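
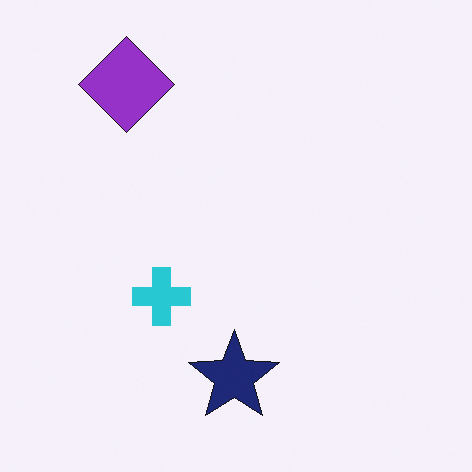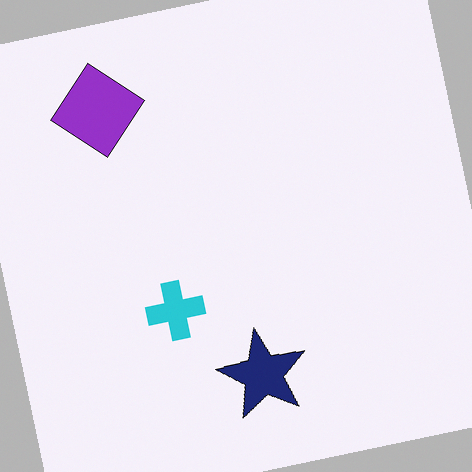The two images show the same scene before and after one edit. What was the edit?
The image was rotated counter-clockwise by a few degrees.

Every shape is tilted by the same angle and the image corners show triangular fill wedges — a whole-image rotation by a non-right angle.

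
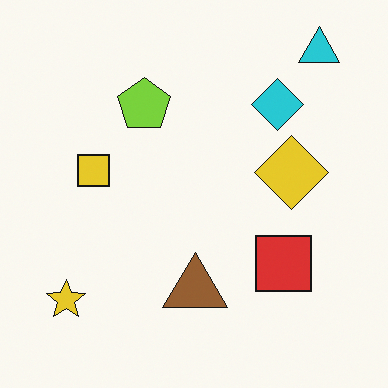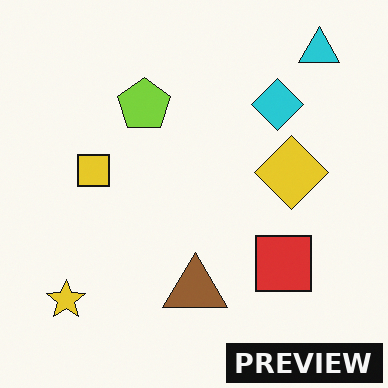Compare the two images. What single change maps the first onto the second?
It was watermarked with the text "PREVIEW" in the lower-right corner.

A dark label reading "PREVIEW" appears in the lower-right corner.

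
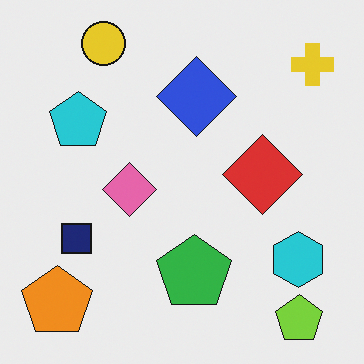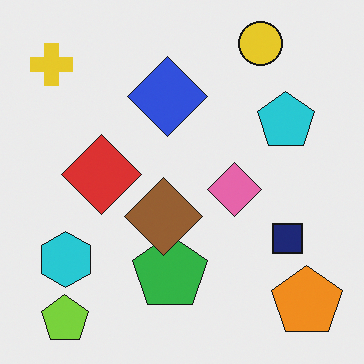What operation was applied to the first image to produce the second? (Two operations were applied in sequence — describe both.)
The transformation is: flipped horizontally (left ↔ right), then overlaid with an additional brown diamond.

The yellow cross is in the top-right of the first image and the top-left of the second — shapes on opposite sides of the vertical midline have swapped in a mirror flip. A brown diamond appears in the second image that is absent from the first.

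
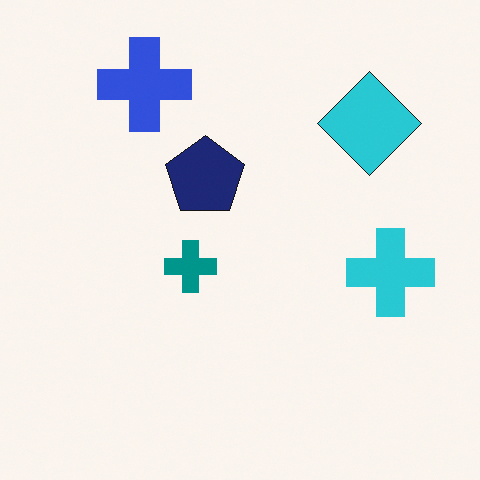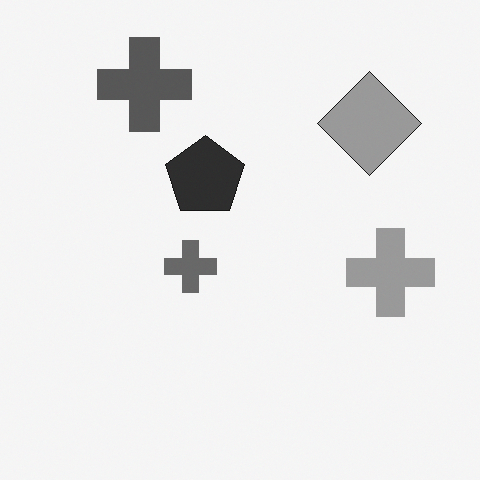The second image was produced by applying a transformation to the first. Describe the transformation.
Converted to grayscale.

All color is removed — every shape is now a shade of grey.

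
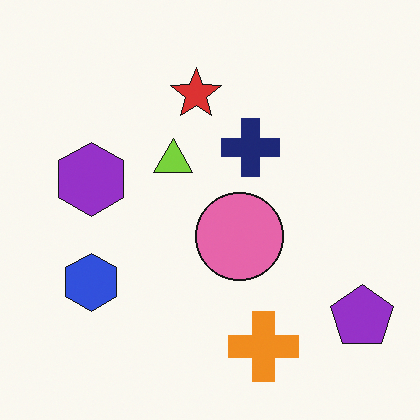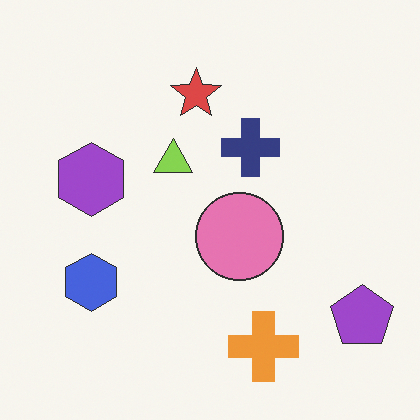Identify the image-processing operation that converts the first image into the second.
Given slightly reduced contrast.

Tones are pushed toward mid-grey across the whole image — a global contrast change.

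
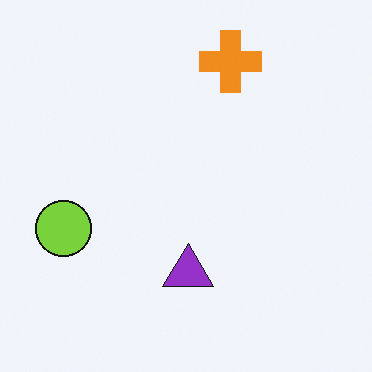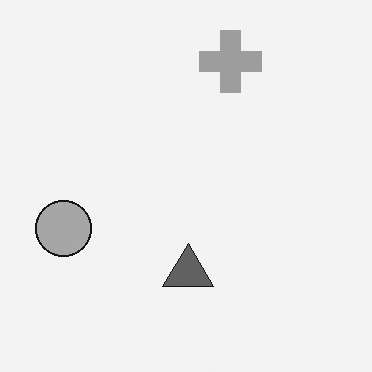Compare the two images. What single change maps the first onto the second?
This is the original image converted to grayscale.

All color is removed — every shape is now a shade of grey.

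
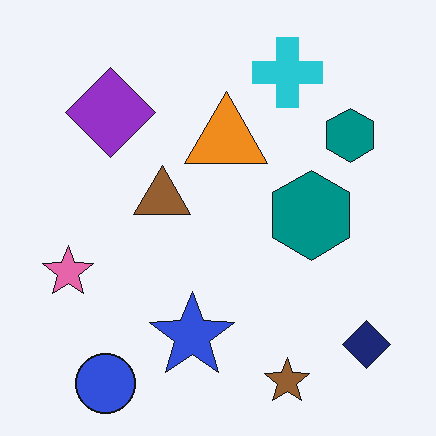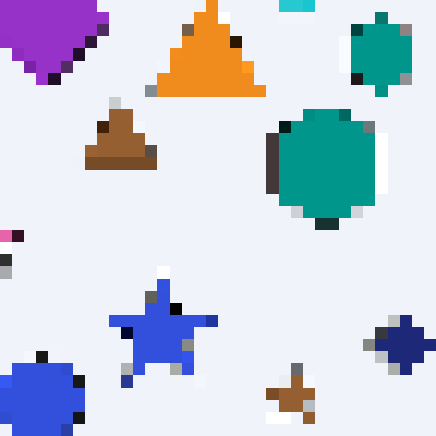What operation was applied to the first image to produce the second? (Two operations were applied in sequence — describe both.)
The second image is the first cropped to a modestly smaller region and rescaled, then coarsely pixelated.

The visible shapes are larger and the field of view is narrower; shapes near the original edges may be partly or wholly outside the frame — a crop-and-rescale. Shapes are reduced to large square blocks; fine edges and outlines are lost — a downscale-then-upscale (mosaic) effect.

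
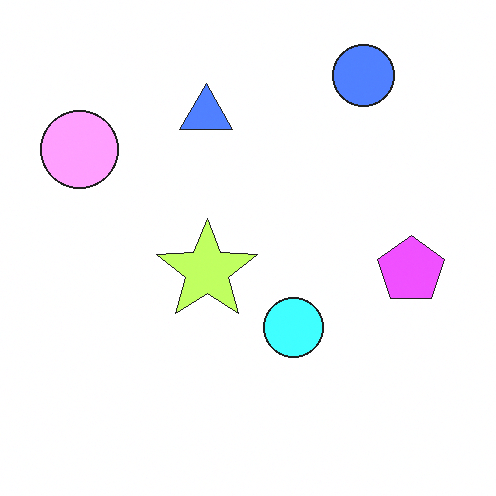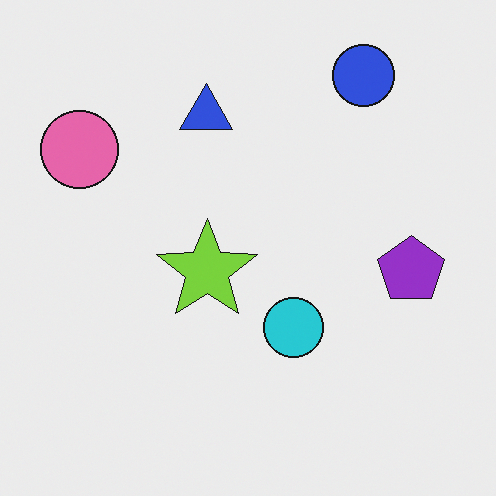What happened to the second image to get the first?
Noticeably brightened.

Every pixel — background and shapes alike — is uniformly brightened.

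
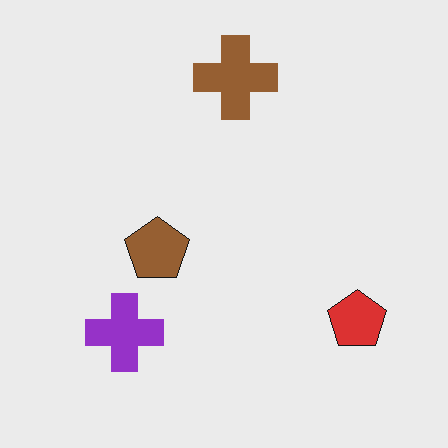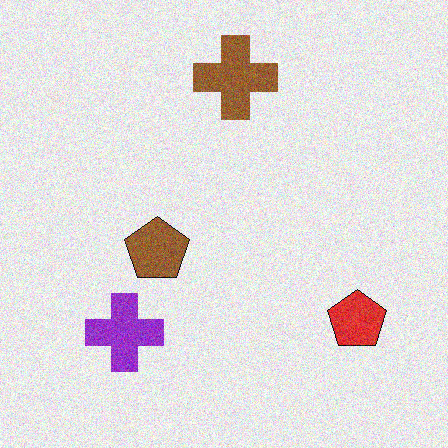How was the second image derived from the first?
The second image is the first degraded with moderate additive noise.

Random speckle covers the whole image, including the flat background.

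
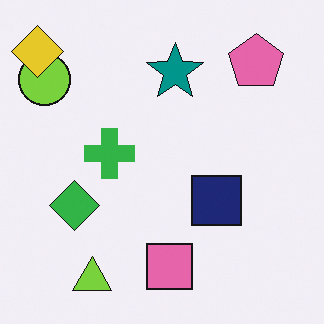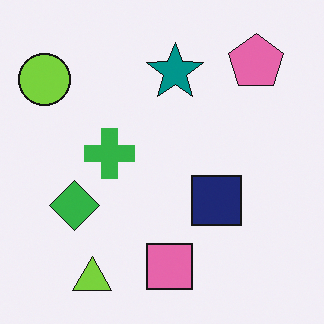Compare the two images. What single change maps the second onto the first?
This is the original image overlaid with an additional yellow diamond.

A yellow diamond appears in the first image that is absent from the second.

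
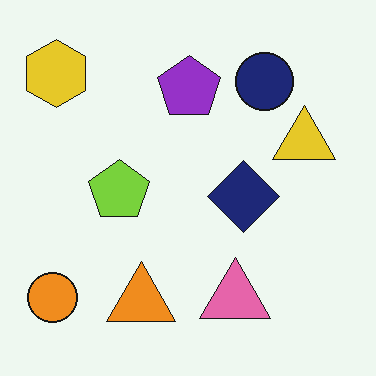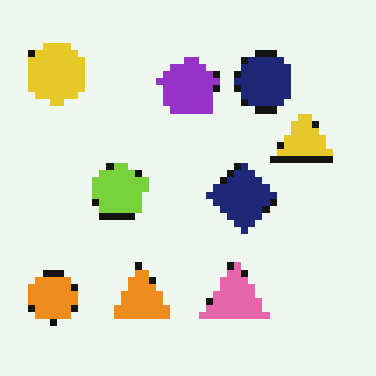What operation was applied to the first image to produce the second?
This is the original image pixelated into visible square blocks.

Shapes are reduced to large square blocks; fine edges and outlines are lost — a downscale-then-upscale (mosaic) effect.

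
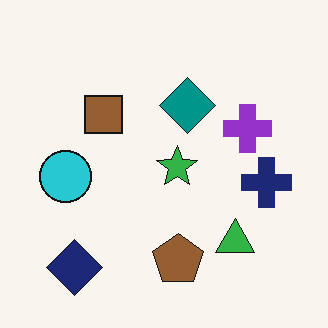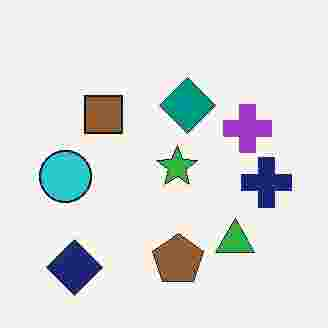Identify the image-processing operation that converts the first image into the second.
The transformation is: heavily JPEG-compressed with obvious blocking artifacts.

Blocky 8×8 compression artifacts appear around shape edges and the flat background shows ringing — characteristic JPEG degradation.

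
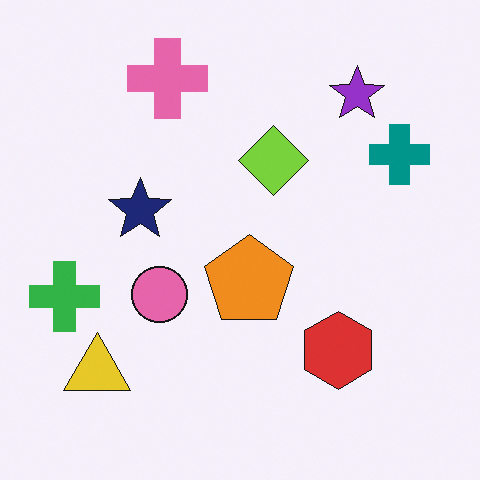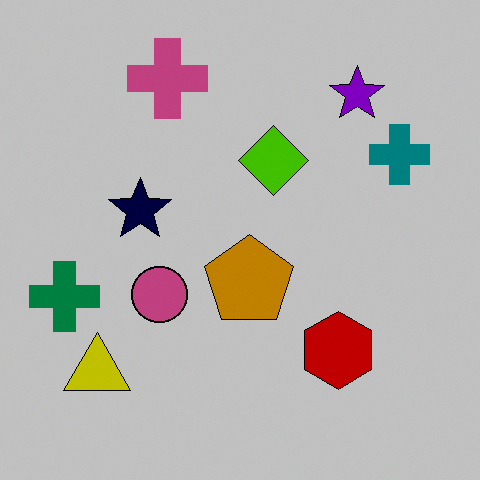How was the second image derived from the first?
The image was heavily posterized to just a handful of flat colors.

Each flat color has snapped to a coarser quantized level — most visibly, the near-white background has dropped to a flat grey.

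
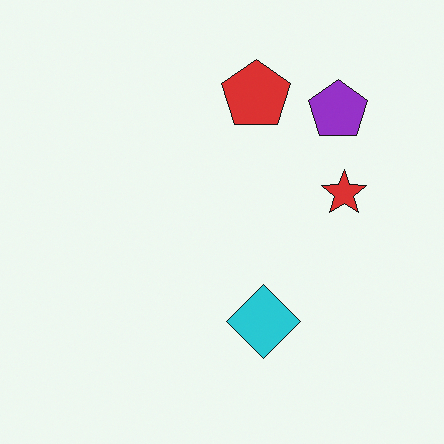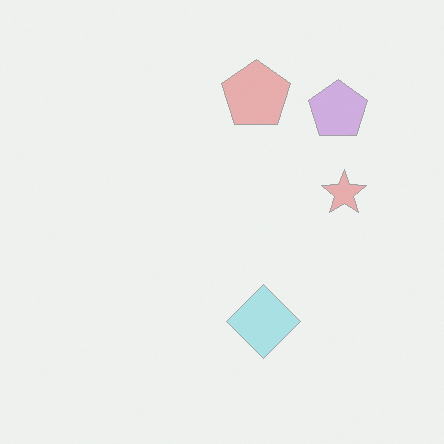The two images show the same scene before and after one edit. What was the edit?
Washed out (contrast reduced).

Tones are pushed toward mid-grey across the whole image — a global contrast change.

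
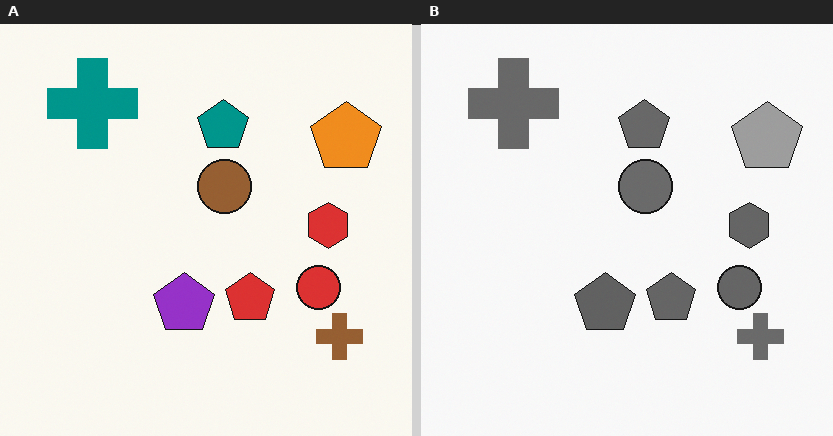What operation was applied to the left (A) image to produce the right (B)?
The transformation is: converted to grayscale.

All color is removed — every shape is now a shade of grey.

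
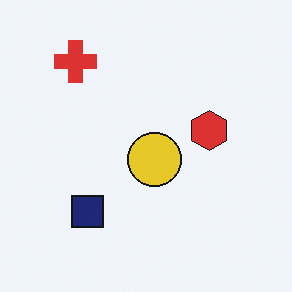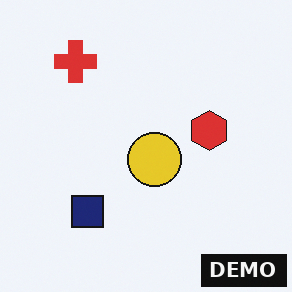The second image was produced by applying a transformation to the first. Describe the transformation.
The image was watermarked with the text "DEMO" in the lower-right corner.

A dark label reading "DEMO" appears in the lower-right corner.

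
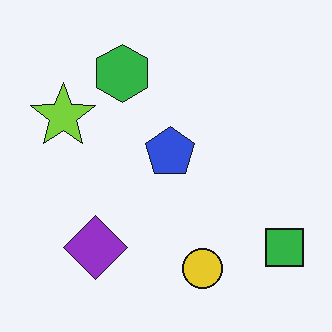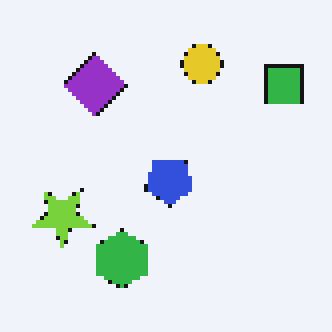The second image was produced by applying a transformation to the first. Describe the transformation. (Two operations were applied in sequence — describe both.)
This is the original image mildly pixelated, then flipped vertically (top ↔ bottom).

Shapes are reduced to large square blocks; fine edges and outlines are lost — a downscale-then-upscale (mosaic) effect. The yellow circle is in the bottom of the first image and the top of the second — shapes on opposite sides of the horizontal midline have swapped in a mirror flip.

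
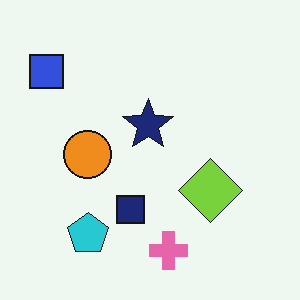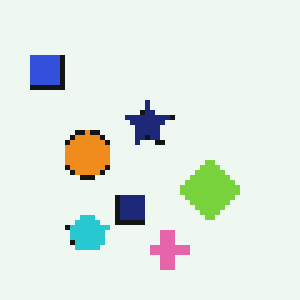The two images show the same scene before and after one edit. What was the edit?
It was lightly pixelated (a mild mosaic effect).

Shapes are reduced to large square blocks; fine edges and outlines are lost — a downscale-then-upscale (mosaic) effect.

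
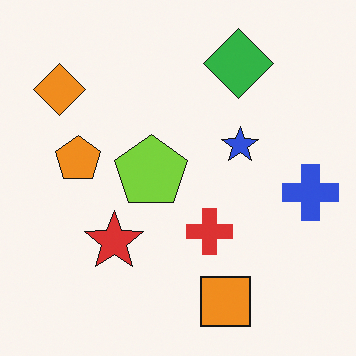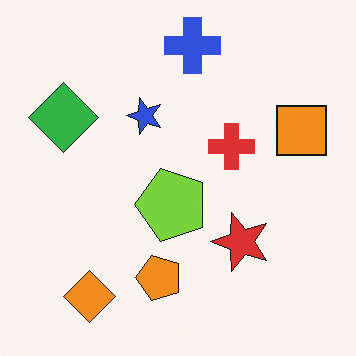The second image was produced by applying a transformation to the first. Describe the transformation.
The second image is the first rotated 90° counter-clockwise.

The orange diamond sits in the top-left of the first image and the bottom-left of the second — consistent with a whole-image 90° counter-clockwise rotation.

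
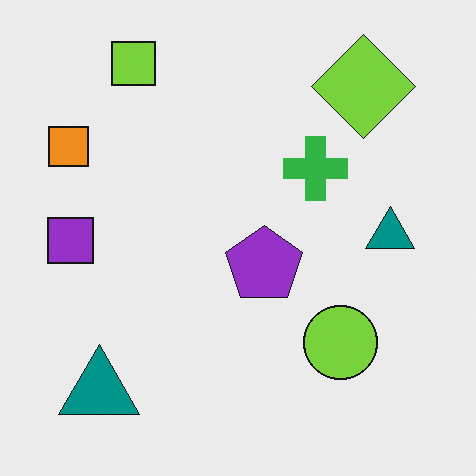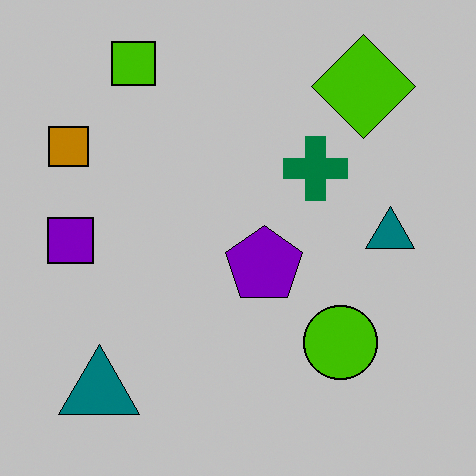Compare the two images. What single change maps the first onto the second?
The transformation is: heavily posterized to just a handful of flat colors.

Each flat color has snapped to a coarser quantized level — most visibly, the near-white background has dropped to a flat grey.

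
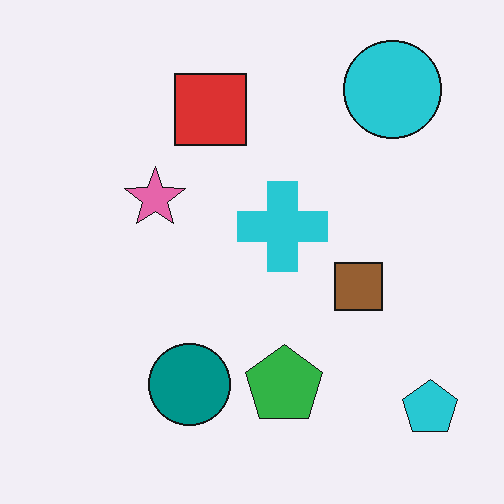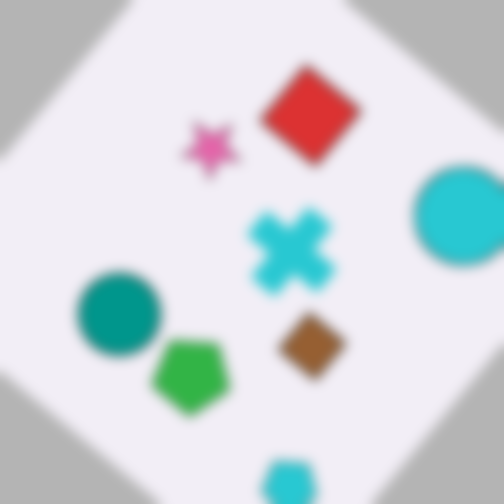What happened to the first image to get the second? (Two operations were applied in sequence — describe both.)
The image was rotated clockwise by a large amount — several tens of degrees, then strongly gaussian-blurred.

Every shape is tilted by the same angle and the image corners show triangular fill wedges — a whole-image rotation by a non-right angle. Shape edges and outlines are uniformly softened across the whole image.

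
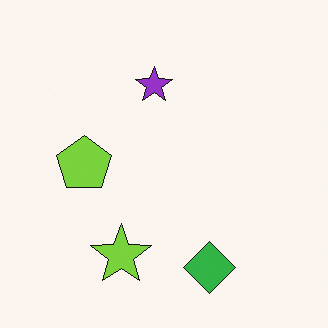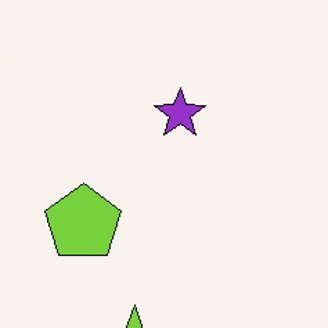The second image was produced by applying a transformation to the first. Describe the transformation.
Cropped to a modestly smaller region and rescaled.

The visible shapes are larger and the field of view is narrower; shapes near the original edges may be partly or wholly outside the frame — a crop-and-rescale.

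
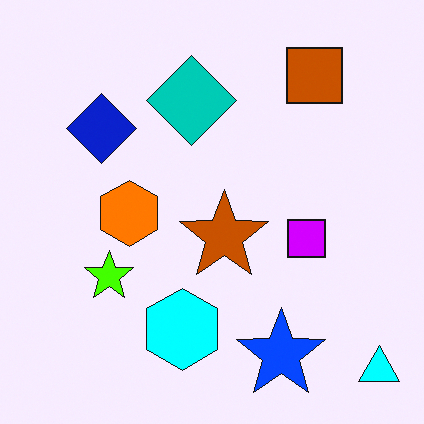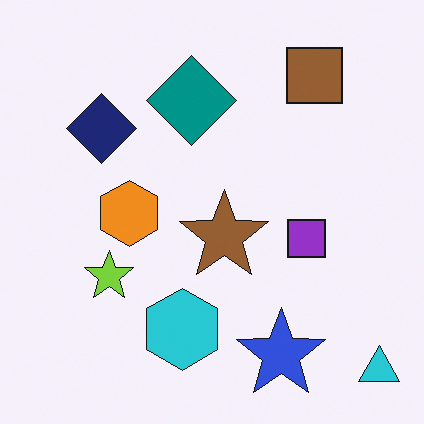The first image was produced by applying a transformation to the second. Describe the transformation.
The transformation is: made much more vivid (saturation change).

All colors are more vivid — a global saturation change.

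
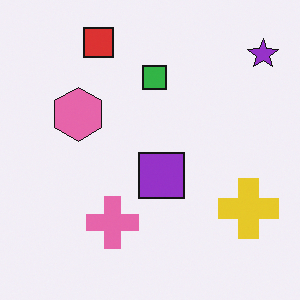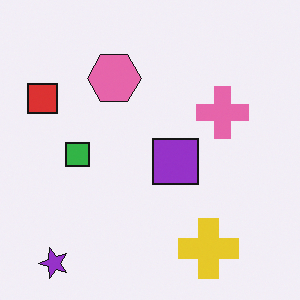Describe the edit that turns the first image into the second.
The transformation is: transposed (reflected across the top-left ↔ bottom-right diagonal).

Shapes have swapped their row and column positions — what was in the top-right is now in the bottom-left — a diagonal reflection.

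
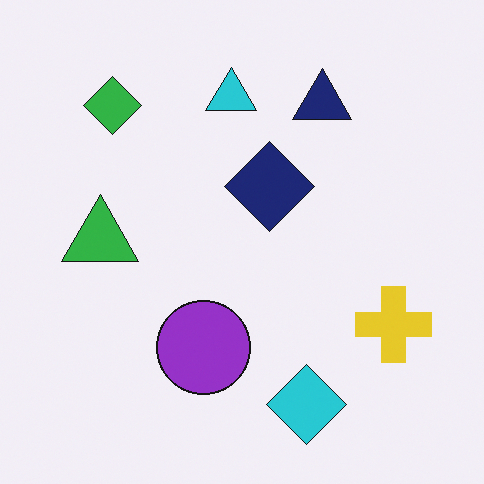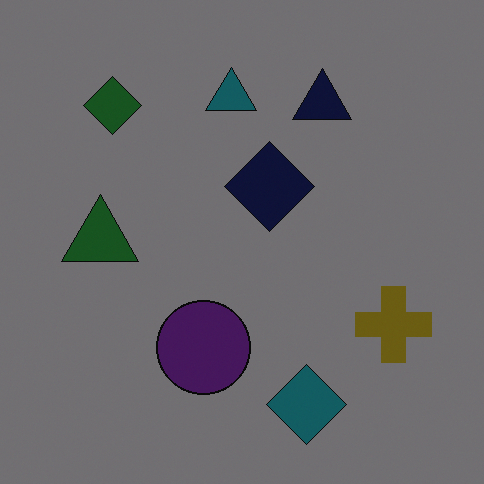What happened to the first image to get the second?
The image was darkened a lot.

Every pixel — background and shapes alike — is uniformly darkened.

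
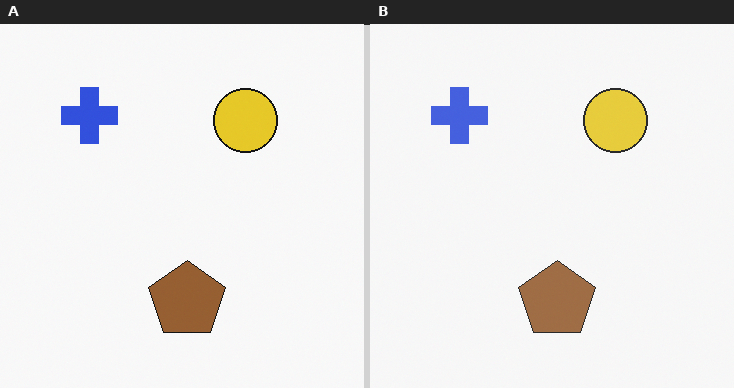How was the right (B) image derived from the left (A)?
Given slightly reduced contrast.

Tones are pushed toward mid-grey across the whole image — a global contrast change.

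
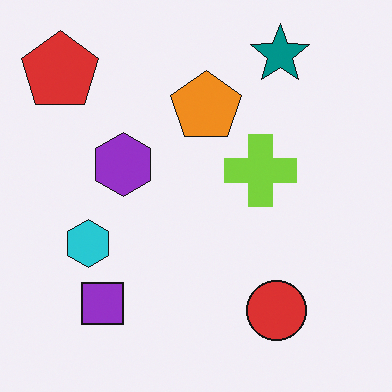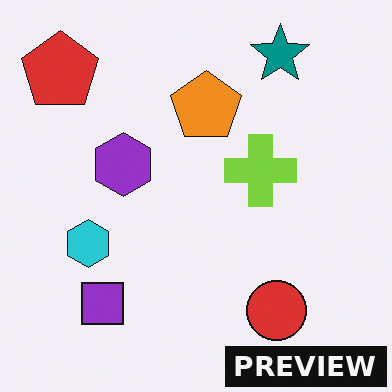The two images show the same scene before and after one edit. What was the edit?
It was watermarked with the text "PREVIEW" in the lower-right corner.

A dark label reading "PREVIEW" appears in the lower-right corner.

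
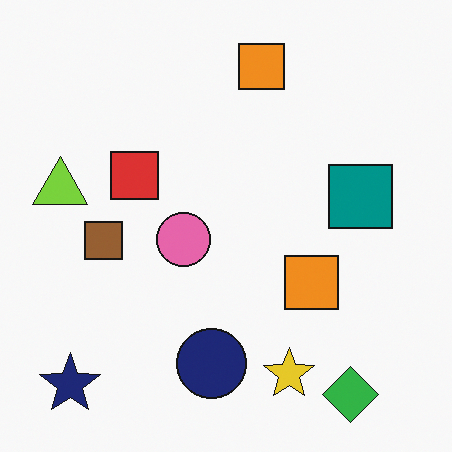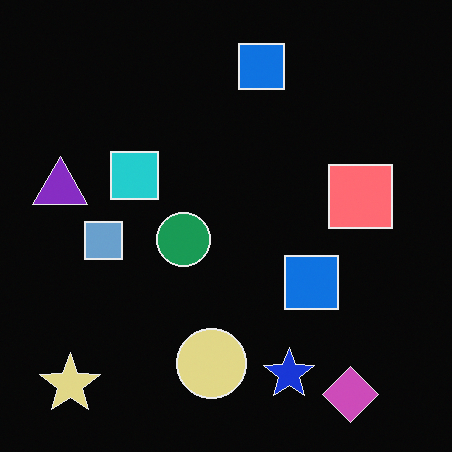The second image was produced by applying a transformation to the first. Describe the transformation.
It was color-inverted (negative).

The light background has become dark and every shape's color is its complement — a photographic negative.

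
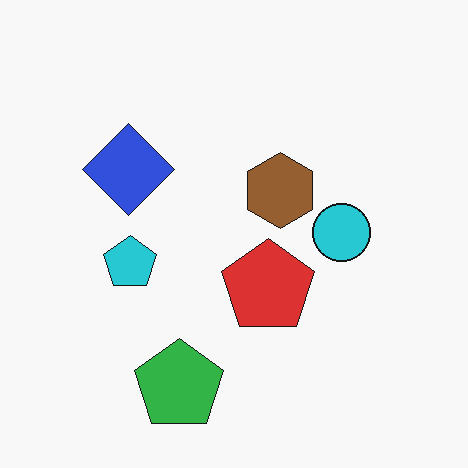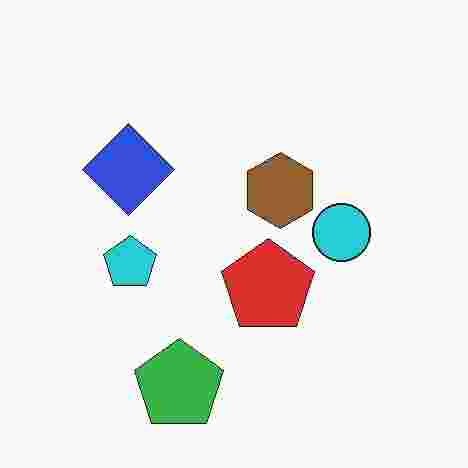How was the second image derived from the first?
The transformation is: heavily JPEG-compressed with obvious blocking artifacts.

Blocky 8×8 compression artifacts appear around shape edges and the flat background shows ringing — characteristic JPEG degradation.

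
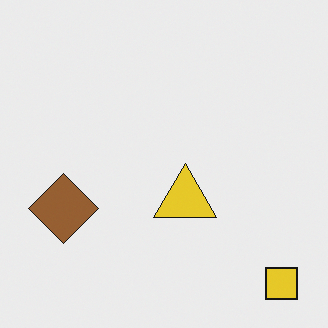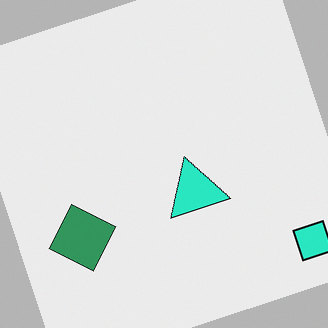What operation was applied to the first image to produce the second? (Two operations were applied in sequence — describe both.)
The transformation is: hue-shifted noticeably, then rotated counter-clockwise by a moderate amount.

Every shape's color has rotated by the same amount around the hue wheel — a uniform hue shift. Every shape is tilted by the same angle and the image corners show triangular fill wedges — a whole-image rotation by a non-right angle.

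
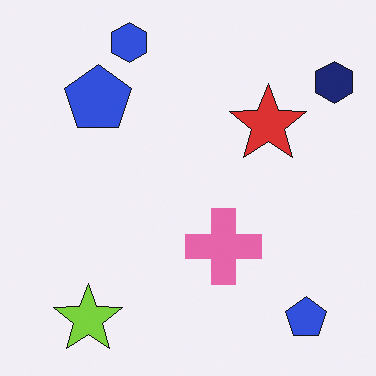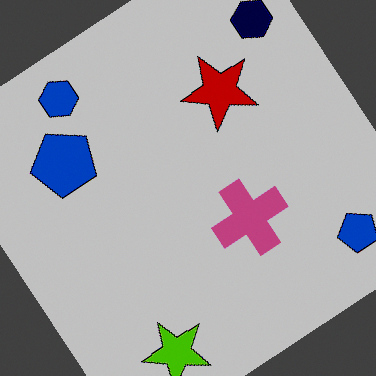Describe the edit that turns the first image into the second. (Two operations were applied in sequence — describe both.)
It was rotated counter-clockwise by a large amount — several tens of degrees, then aggressively posterized.

Every shape is tilted by the same angle and the image corners show triangular fill wedges — a whole-image rotation by a non-right angle. Each flat color has snapped to a coarser quantized level — most visibly, the near-white background has dropped to a flat grey.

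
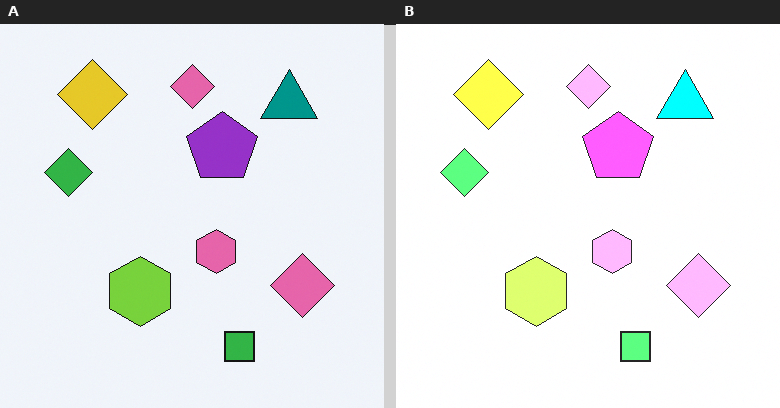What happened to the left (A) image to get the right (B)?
This is the original image noticeably brightened.

Every pixel — background and shapes alike — is uniformly brightened.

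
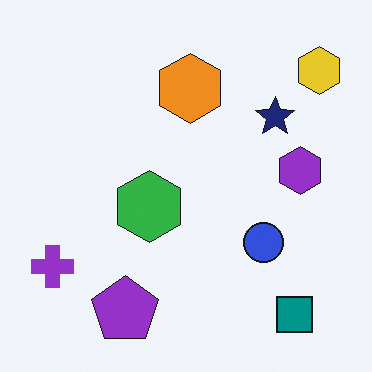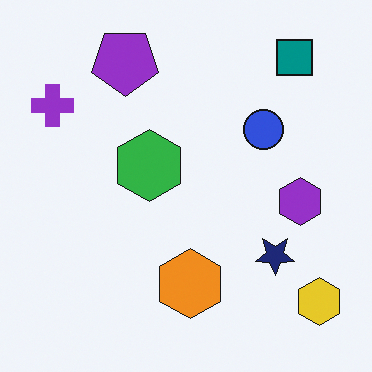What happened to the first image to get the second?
It was flipped vertically (top ↔ bottom).

The teal square is in the bottom-right of the first image and the top-right of the second — shapes on opposite sides of the horizontal midline have swapped in a mirror flip.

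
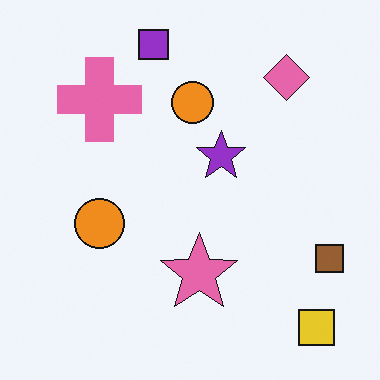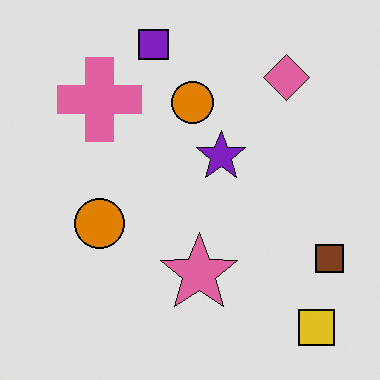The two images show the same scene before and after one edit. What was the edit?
The second image is the first posterized to a reduced palette.

Each flat color has snapped to a coarser quantized level — most visibly, the near-white background has dropped to a flat grey.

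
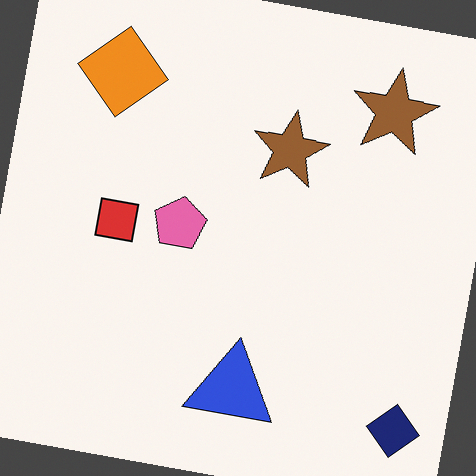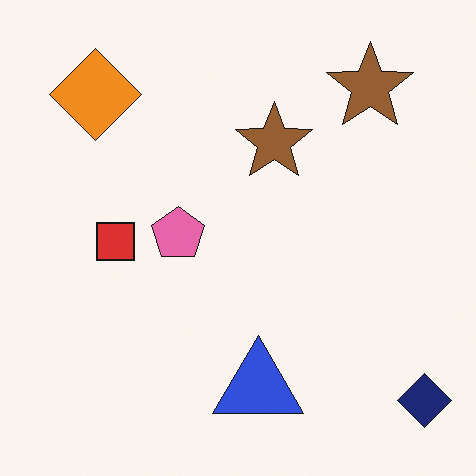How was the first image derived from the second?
The first image is the second rotated clockwise by a small amount.

Every shape is tilted by the same angle and the image corners show triangular fill wedges — a whole-image rotation by a non-right angle.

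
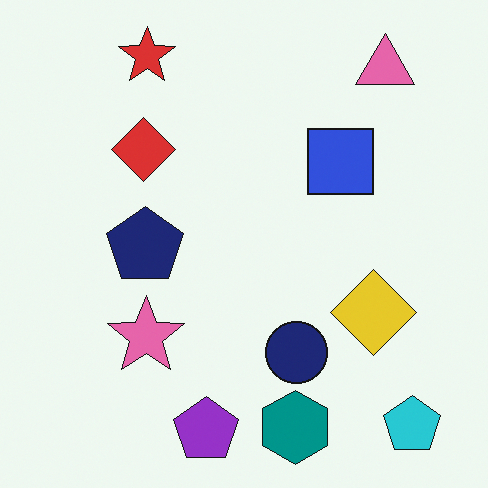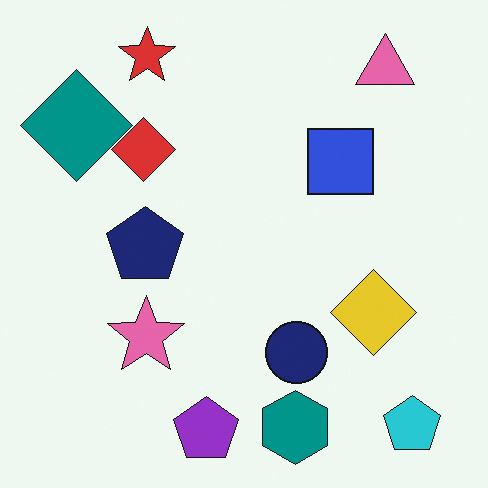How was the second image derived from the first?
The second image is the first overlaid with an additional teal diamond.

A teal diamond appears in the second image that is absent from the first.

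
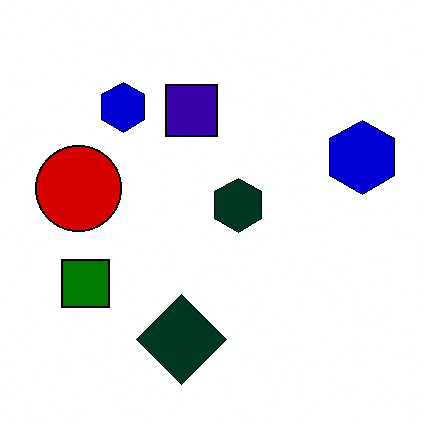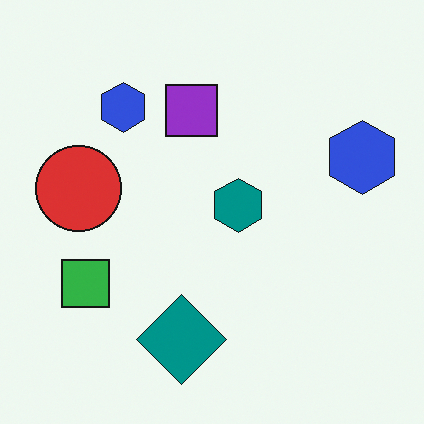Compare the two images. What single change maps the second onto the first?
The image was given much higher contrast.

Tones are pushed away from mid-grey across the whole image — a global contrast change.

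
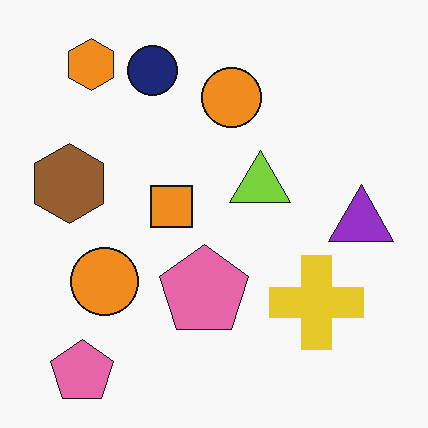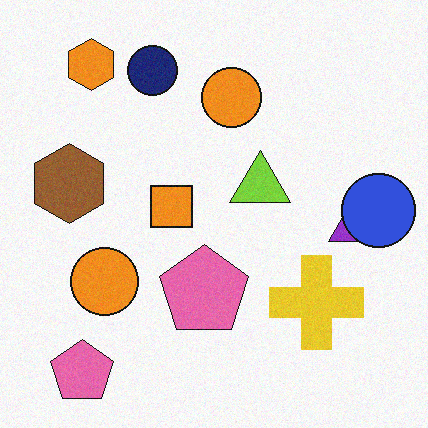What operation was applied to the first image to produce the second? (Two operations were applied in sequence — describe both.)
The second image is the first degraded with subtle gaussian noise, then overlaid with an additional blue circle.

Random speckle covers the whole image, including the flat background. A blue circle appears in the second image that is absent from the first.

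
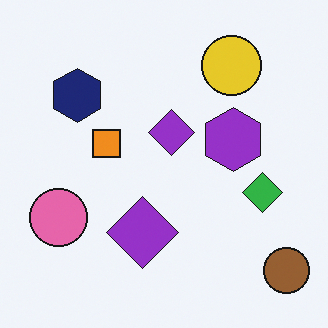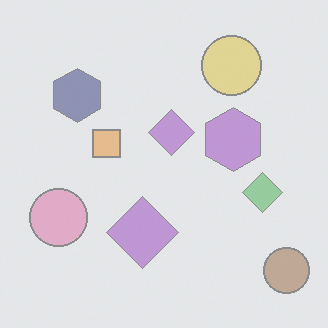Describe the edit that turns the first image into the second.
The second image is the first given much lower contrast.

Tones are pushed toward mid-grey across the whole image — a global contrast change.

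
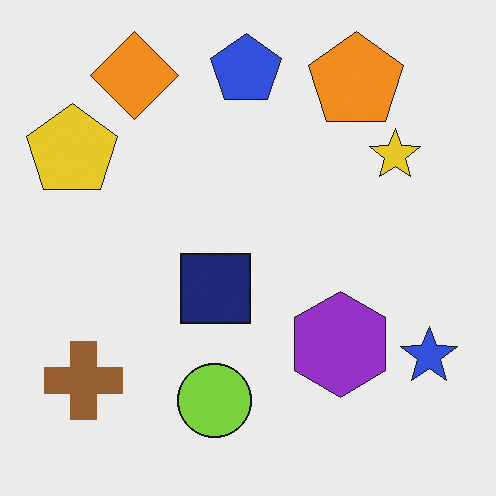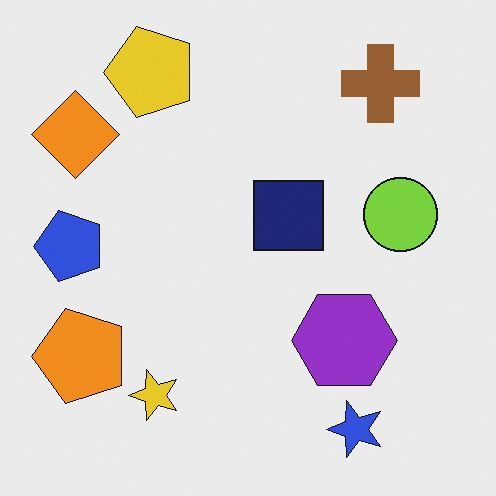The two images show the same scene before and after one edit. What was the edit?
It was transposed (reflected across the top-left ↔ bottom-right diagonal).

Shapes have swapped their row and column positions — what was in the top-right is now in the bottom-left — a diagonal reflection.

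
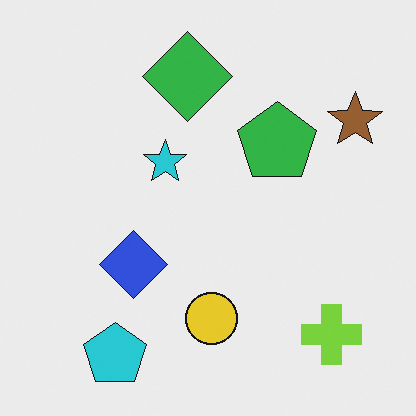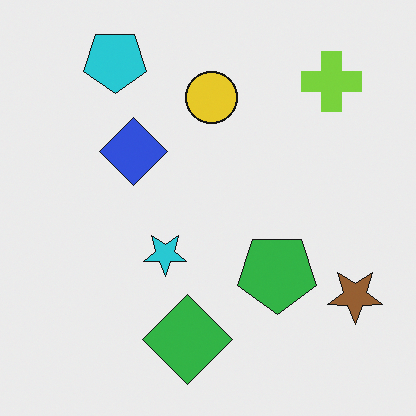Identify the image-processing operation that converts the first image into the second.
The second image is the first flipped vertically (top ↔ bottom).

The cyan pentagon is in the bottom-left of the first image and the top-left of the second — shapes on opposite sides of the horizontal midline have swapped in a mirror flip.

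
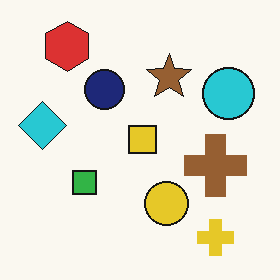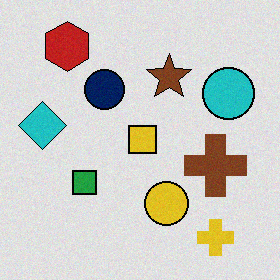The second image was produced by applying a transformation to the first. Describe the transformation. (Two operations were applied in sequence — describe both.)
It was moderately posterized, then degraded with subtle gaussian noise.

Each flat color has snapped to a coarser quantized level — most visibly, the near-white background has dropped to a flat grey. Random speckle covers the whole image, including the flat background.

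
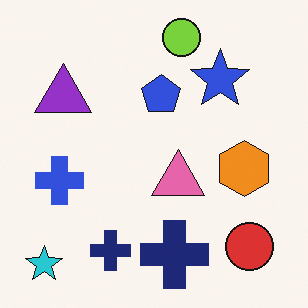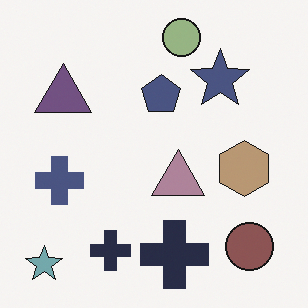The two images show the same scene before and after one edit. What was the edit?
The second image is the first made much more muted (saturation change).

All colors are more muted and greyish — a global saturation change.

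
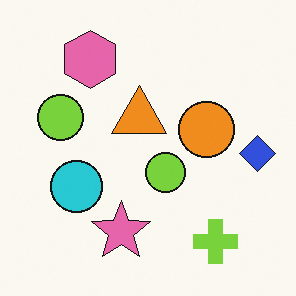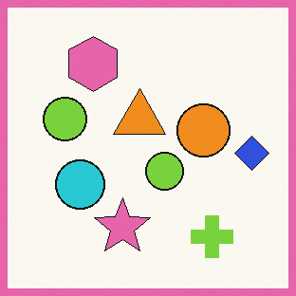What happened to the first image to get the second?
Framed with a pink border.

A solid pink frame runs around the edge of the second image, with the content slightly shrunk inside it.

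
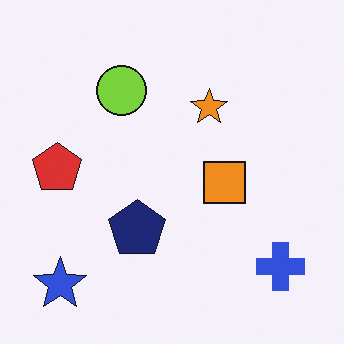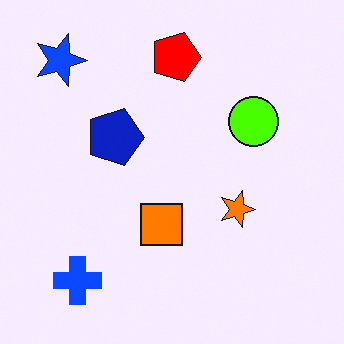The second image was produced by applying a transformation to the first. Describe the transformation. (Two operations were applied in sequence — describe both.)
This is the original image heavily oversaturated, then rotated 90° clockwise.

All colors are more vivid — a global saturation change. The blue star sits in the bottom-left of the first image and the top-left of the second — consistent with a whole-image 90° clockwise rotation.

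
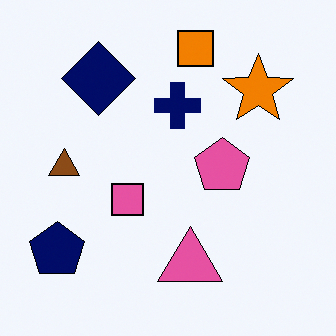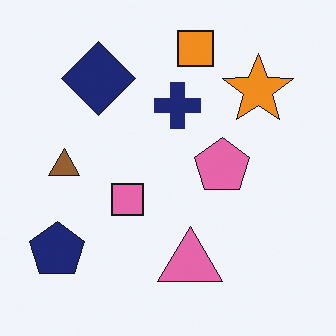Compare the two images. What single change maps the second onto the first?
It was given slightly increased contrast.

Tones are pushed away from mid-grey across the whole image — a global contrast change.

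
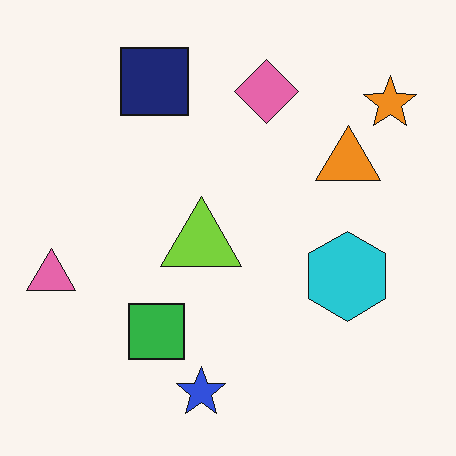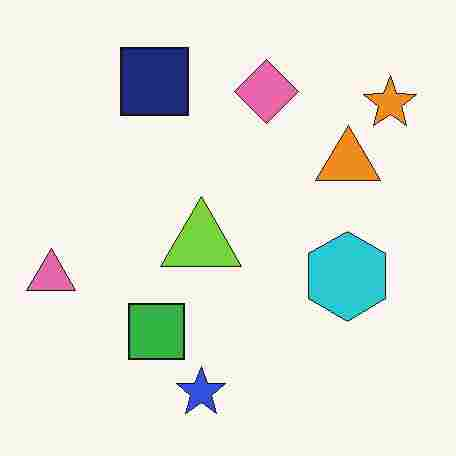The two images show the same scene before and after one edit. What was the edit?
The image was heavily JPEG-compressed with obvious blocking artifacts.

Blocky 8×8 compression artifacts appear around shape edges and the flat background shows ringing — characteristic JPEG degradation.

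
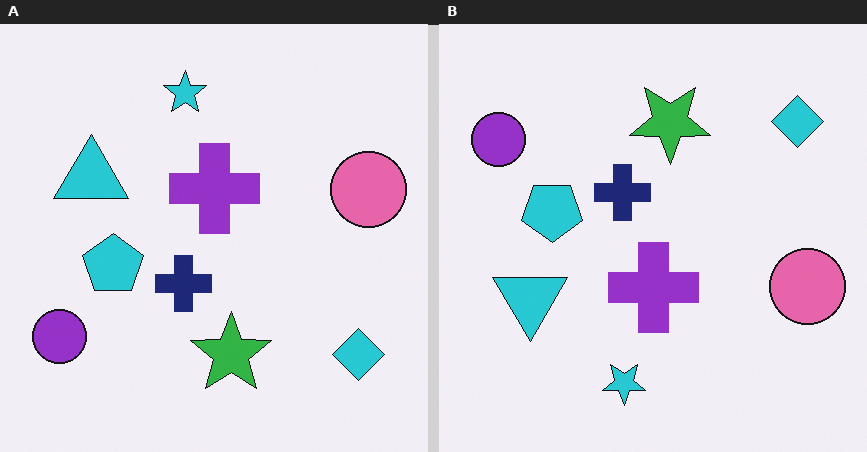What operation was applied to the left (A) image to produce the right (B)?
The transformation is: flipped vertically (top ↔ bottom).

The cyan star is in the top of the left (A) image and the bottom of the right (B) — shapes on opposite sides of the horizontal midline have swapped in a mirror flip.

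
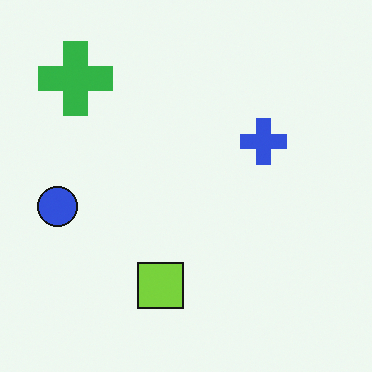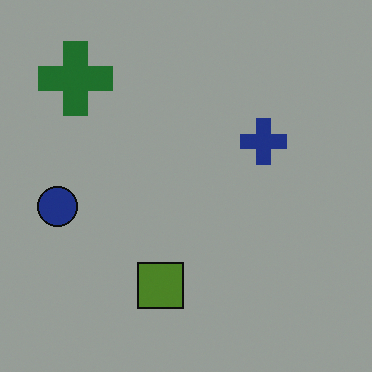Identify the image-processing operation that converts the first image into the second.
It was substantially darkened.

Every pixel — background and shapes alike — is uniformly darkened.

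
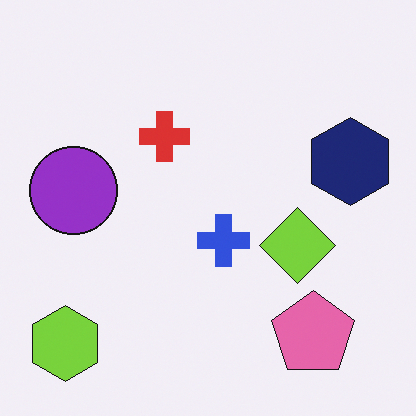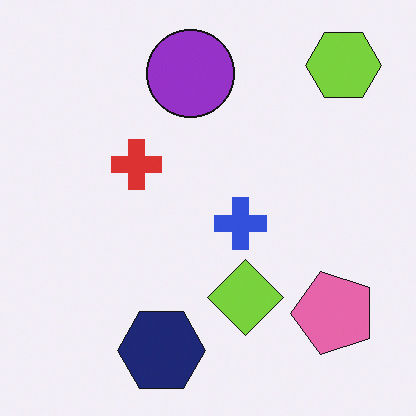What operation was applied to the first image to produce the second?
The image was transposed (reflected across the top-left ↔ bottom-right diagonal).

Shapes have swapped their row and column positions — what was in the top-right is now in the bottom-left — a diagonal reflection.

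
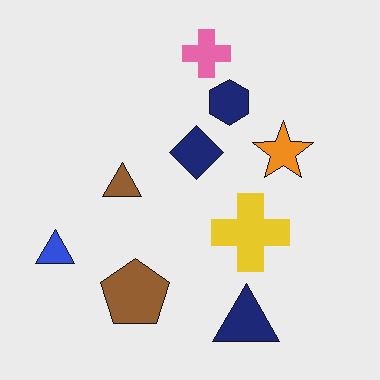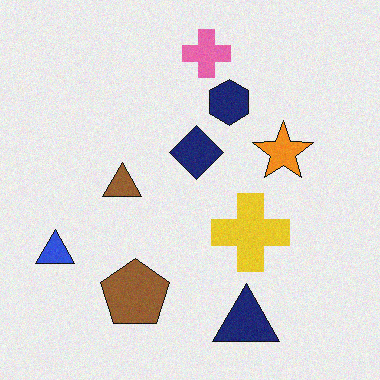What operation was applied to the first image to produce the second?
Degraded with subtle gaussian noise.

Random speckle covers the whole image, including the flat background.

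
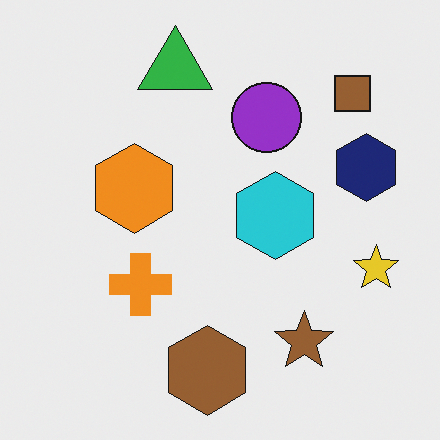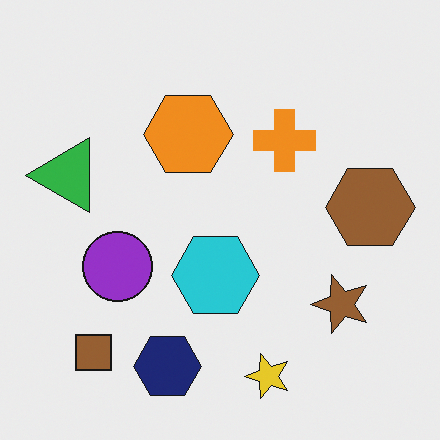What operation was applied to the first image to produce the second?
The image was transposed (reflected across the top-left ↔ bottom-right diagonal).

Shapes have swapped their row and column positions — what was in the top-right is now in the bottom-left — a diagonal reflection.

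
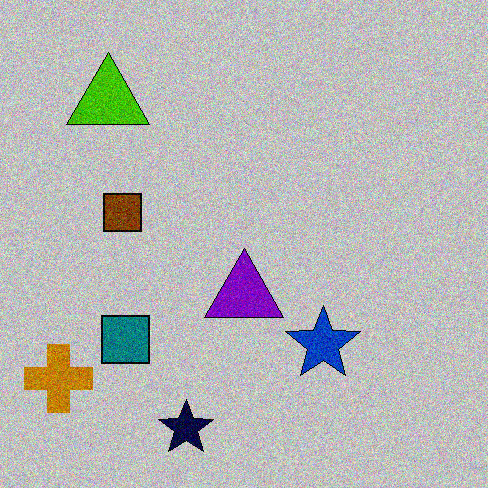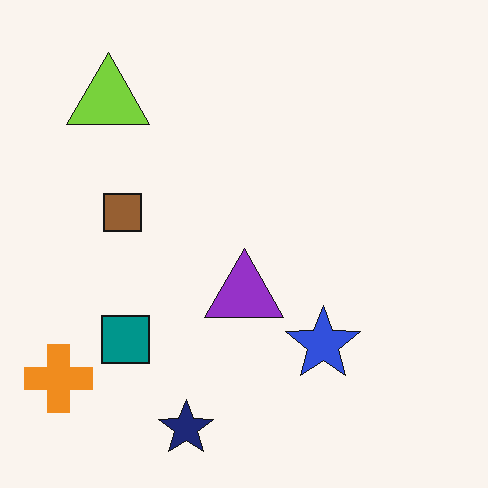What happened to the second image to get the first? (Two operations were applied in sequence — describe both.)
The transformation is: heavily posterized to just a handful of flat colors, then degraded with moderate additive noise.

Each flat color has snapped to a coarser quantized level — most visibly, the near-white background has dropped to a flat grey. Random speckle covers the whole image, including the flat background.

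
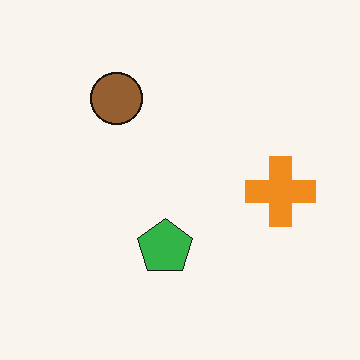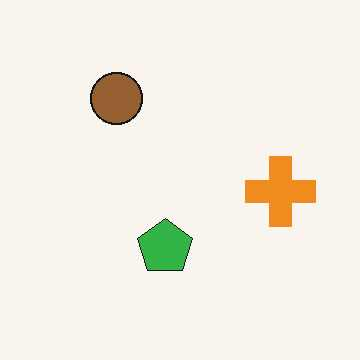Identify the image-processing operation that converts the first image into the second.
It was given moderate JPEG compression.

Blocky 8×8 compression artifacts appear around shape edges and the flat background shows ringing — characteristic JPEG degradation.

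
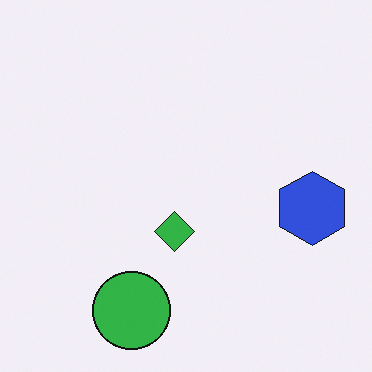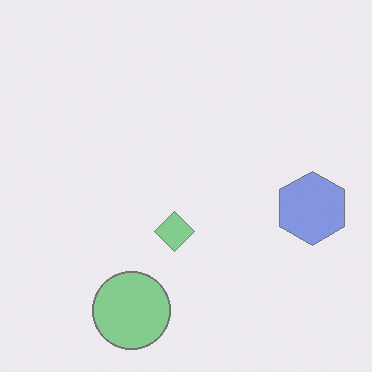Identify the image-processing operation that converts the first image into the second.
This is the original image given much lower contrast.

Tones are pushed toward mid-grey across the whole image — a global contrast change.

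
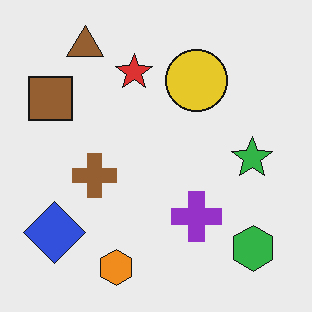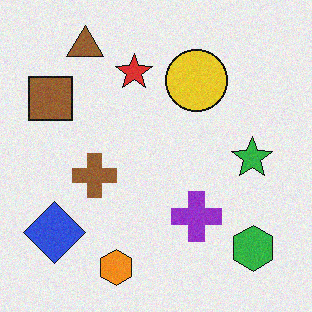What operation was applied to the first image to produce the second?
This is the original image degraded with light additive noise.

Random speckle covers the whole image, including the flat background.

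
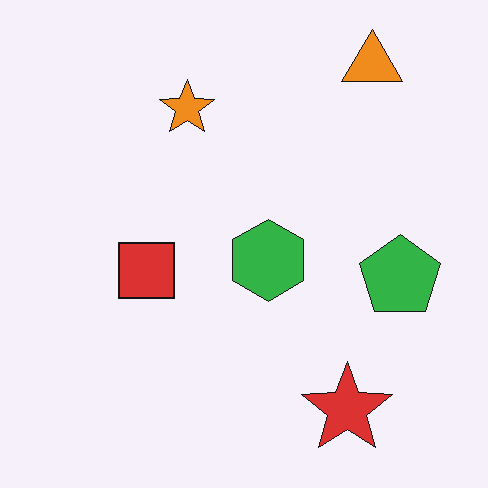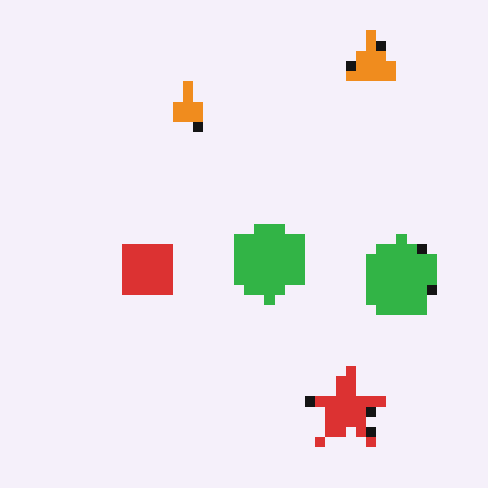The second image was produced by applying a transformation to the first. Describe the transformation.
The image was coarsely pixelated.

Shapes are reduced to large square blocks; fine edges and outlines are lost — a downscale-then-upscale (mosaic) effect.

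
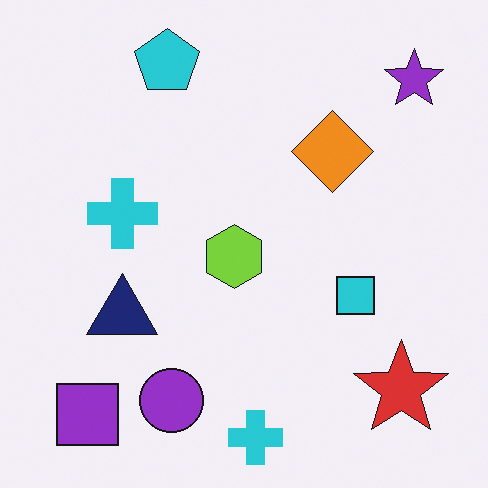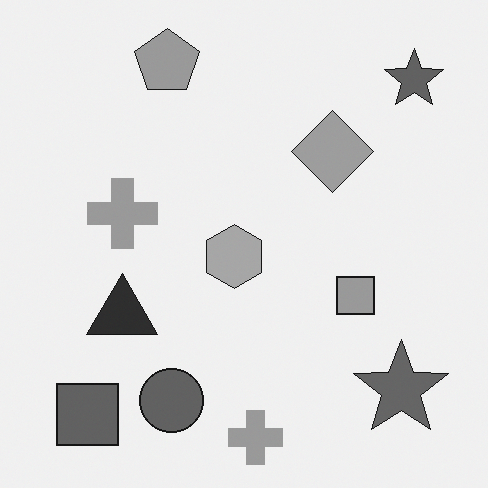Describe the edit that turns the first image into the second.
This is the original image converted to grayscale.

All color is removed — every shape is now a shade of grey.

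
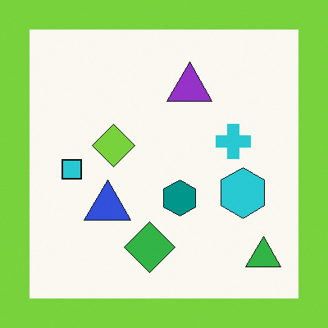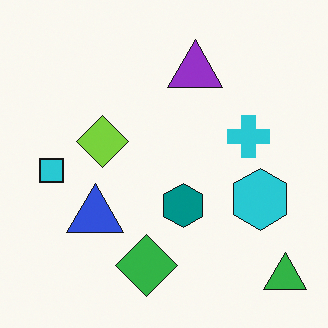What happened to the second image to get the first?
Framed with a lime border.

A solid lime frame runs around the edge of the first image, with the content slightly shrunk inside it.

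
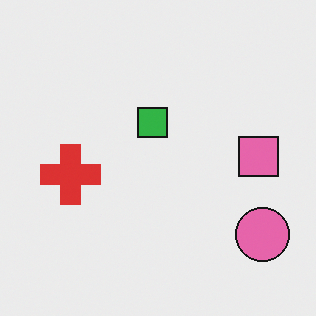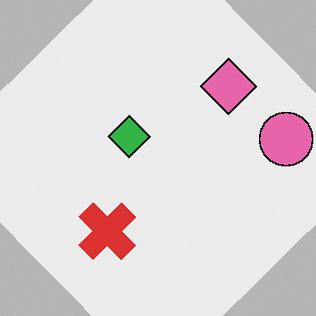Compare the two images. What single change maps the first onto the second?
The second image is the first rotated counter-clockwise by a large amount — several tens of degrees.

Every shape is tilted by the same angle and the image corners show triangular fill wedges — a whole-image rotation by a non-right angle.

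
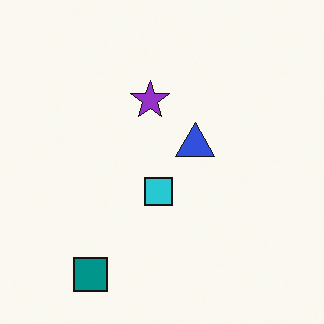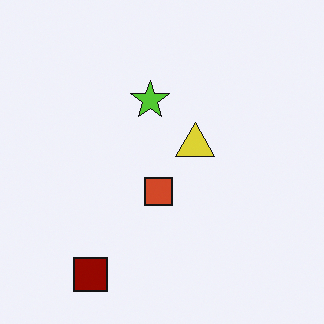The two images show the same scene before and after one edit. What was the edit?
This is the original image hue-shifted through roughly half the color wheel.

Every shape's color has rotated by the same amount around the hue wheel — a uniform hue shift.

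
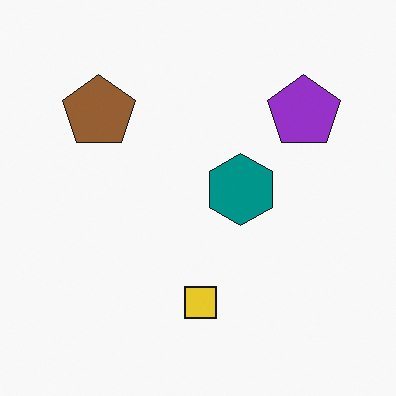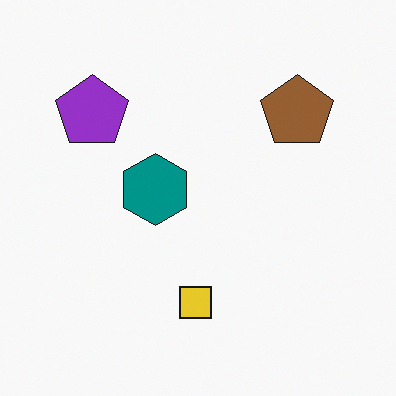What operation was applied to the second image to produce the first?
The image was flipped horizontally (left ↔ right).

The purple pentagon is in the top-left of the second image and the top-right of the first — shapes on opposite sides of the vertical midline have swapped in a mirror flip.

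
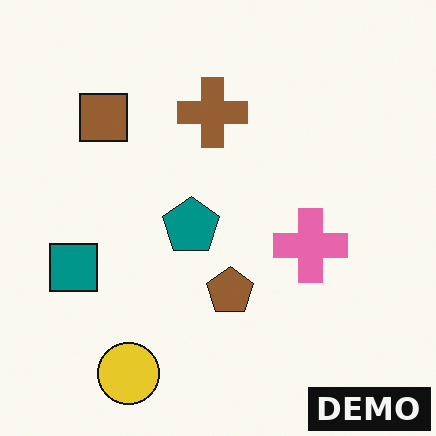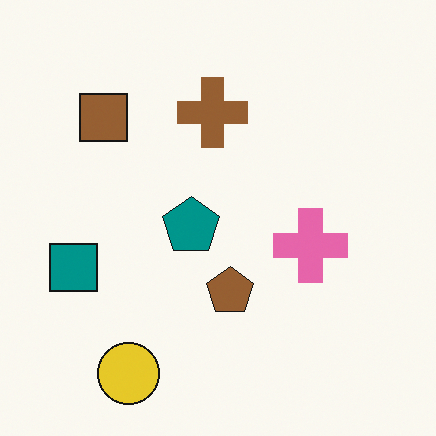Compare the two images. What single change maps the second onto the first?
This is the original image watermarked with the text "DEMO" in the lower-right corner.

A dark label reading "DEMO" appears in the lower-right corner.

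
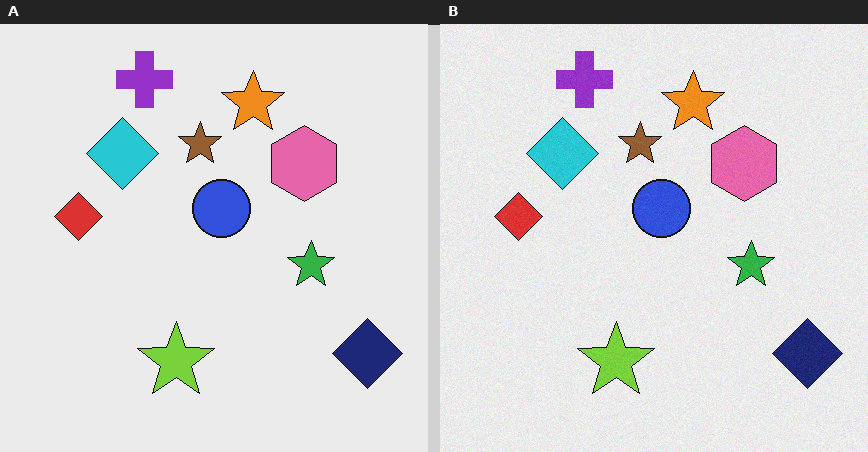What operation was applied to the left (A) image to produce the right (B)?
Degraded with light additive noise.

Random speckle covers the whole image, including the flat background.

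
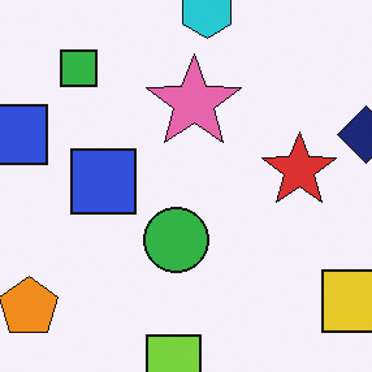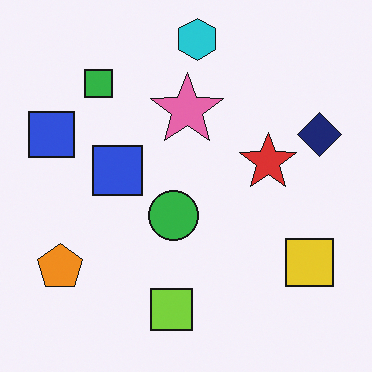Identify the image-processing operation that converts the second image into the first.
Cropped to a modestly smaller region and rescaled.

The visible shapes are larger and the field of view is narrower; shapes near the original edges may be partly or wholly outside the frame — a crop-and-rescale.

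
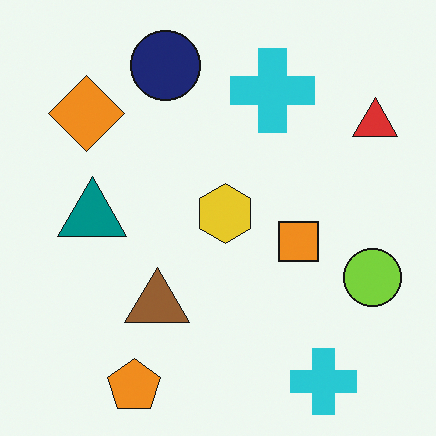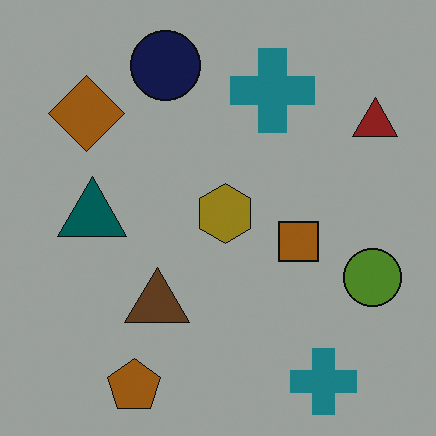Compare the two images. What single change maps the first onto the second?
The transformation is: noticeably darkened.

Every pixel — background and shapes alike — is uniformly darkened.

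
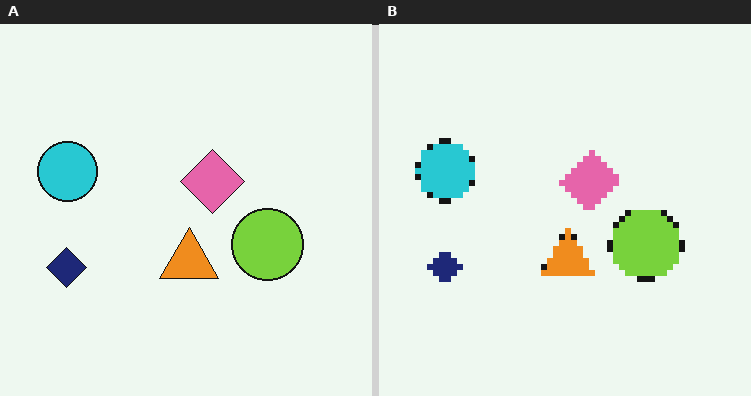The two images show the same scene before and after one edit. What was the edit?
The transformation is: pixelated into visible square blocks.

Shapes are reduced to large square blocks; fine edges and outlines are lost — a downscale-then-upscale (mosaic) effect.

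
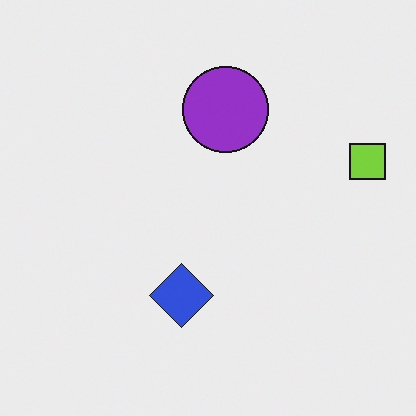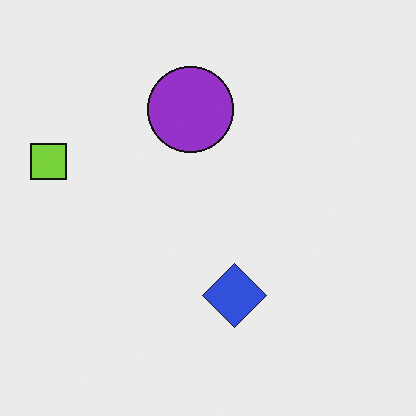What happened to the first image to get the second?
It was flipped horizontally (left ↔ right).

The lime square is in the right of the first image and the left of the second — shapes on opposite sides of the vertical midline have swapped in a mirror flip.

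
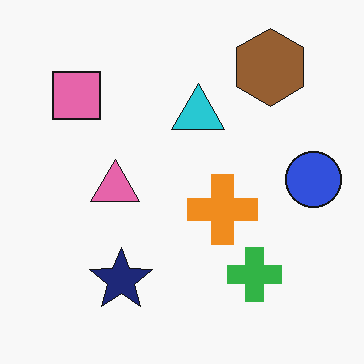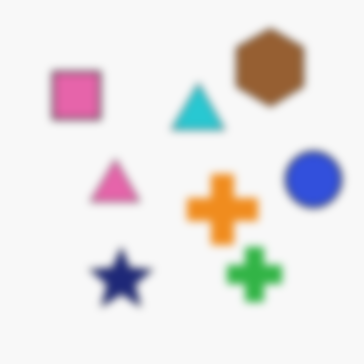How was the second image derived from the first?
The transformation is: moderately blurred.

Shape edges and outlines are uniformly softened across the whole image.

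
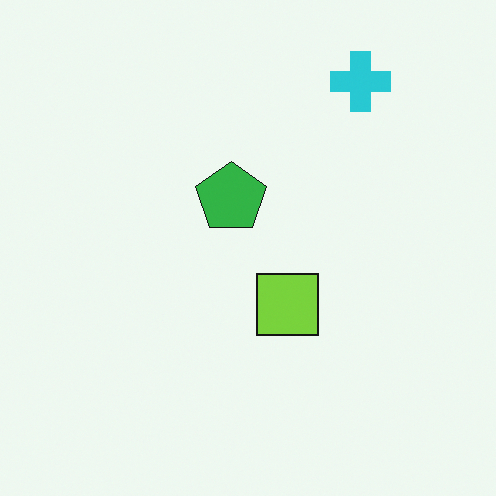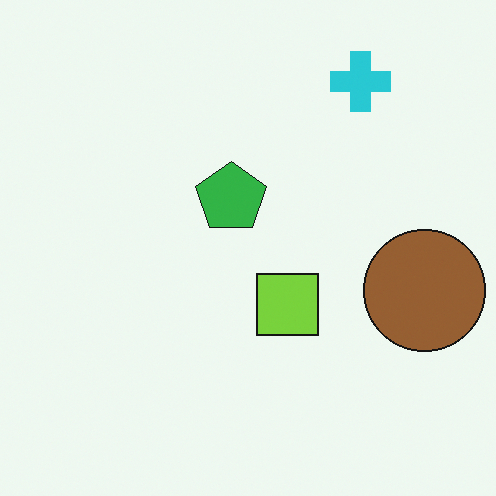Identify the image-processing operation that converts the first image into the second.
The transformation is: overlaid with an additional brown circle.

A brown circle appears in the second image that is absent from the first.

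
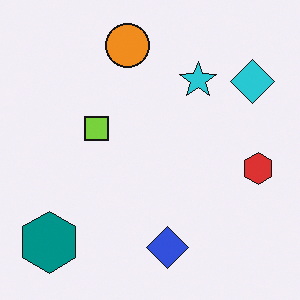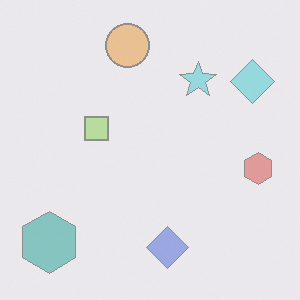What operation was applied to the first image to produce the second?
The transformation is: washed out (contrast reduced).

Tones are pushed toward mid-grey across the whole image — a global contrast change.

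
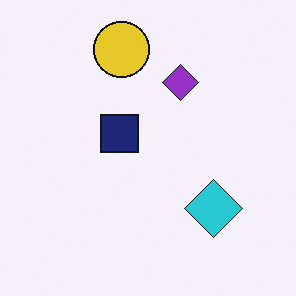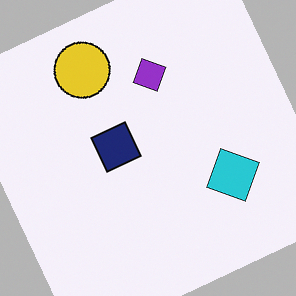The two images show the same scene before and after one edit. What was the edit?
Rotated counter-clockwise by a moderate amount.

Every shape is tilted by the same angle and the image corners show triangular fill wedges — a whole-image rotation by a non-right angle.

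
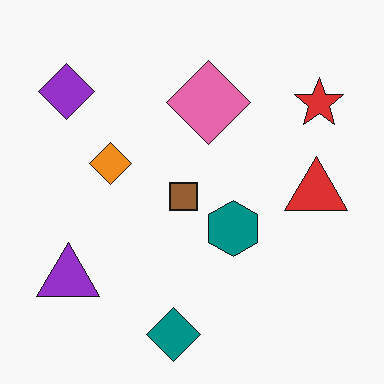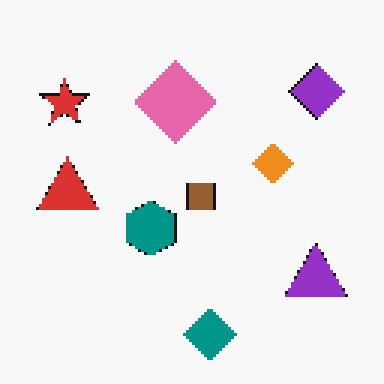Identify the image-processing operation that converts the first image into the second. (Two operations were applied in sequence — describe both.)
The second image is the first flipped horizontally (left ↔ right), then mildly pixelated.

The red star is in the top-right of the first image and the top-left of the second — shapes on opposite sides of the vertical midline have swapped in a mirror flip. Shapes are reduced to large square blocks; fine edges and outlines are lost — a downscale-then-upscale (mosaic) effect.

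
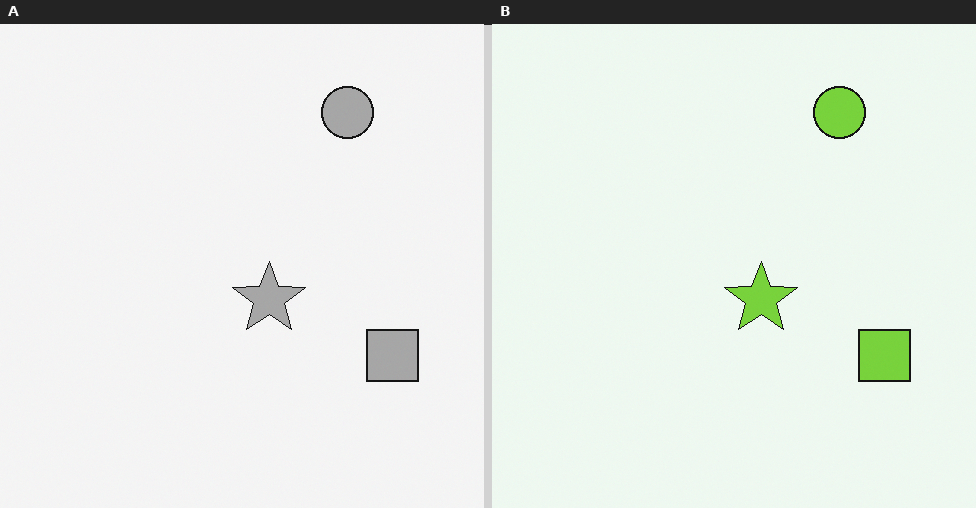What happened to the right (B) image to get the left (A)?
Converted to grayscale.

All color is removed — every shape is now a shade of grey.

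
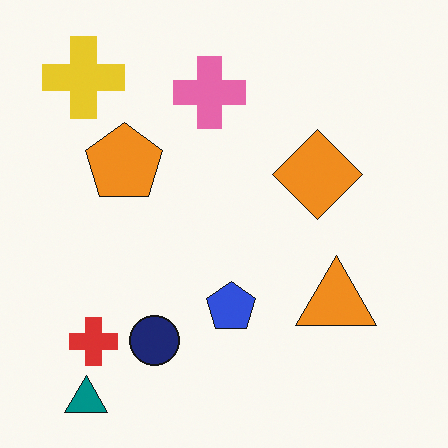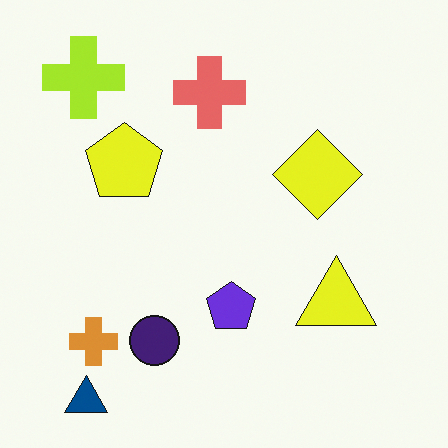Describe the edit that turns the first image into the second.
The transformation is: hue-shifted by a small amount.

Every shape's color has rotated by the same amount around the hue wheel — a uniform hue shift.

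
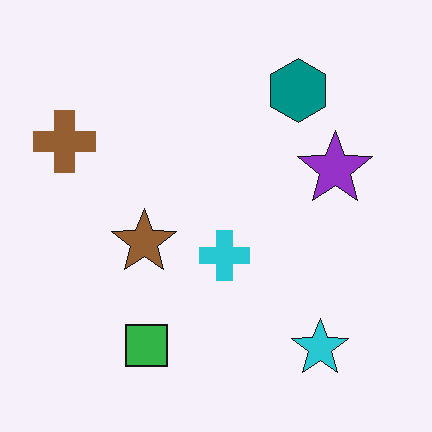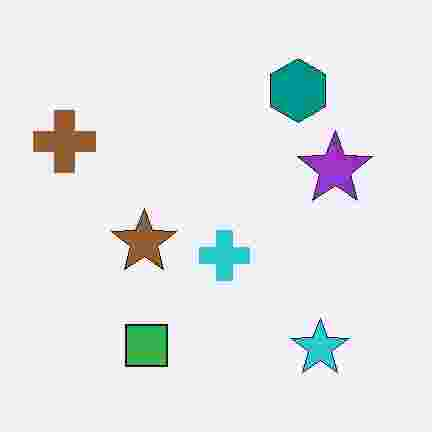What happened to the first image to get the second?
The transformation is: heavily JPEG-compressed with obvious blocking artifacts.

Blocky 8×8 compression artifacts appear around shape edges and the flat background shows ringing — characteristic JPEG degradation.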